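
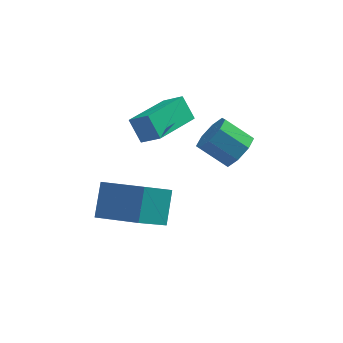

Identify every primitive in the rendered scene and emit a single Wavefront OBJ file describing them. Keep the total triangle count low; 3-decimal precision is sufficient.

v -3.293 -4.85 1.841
v -3.122 -3.758 2.928
v -4.951 -4.035 1.283
v -4.781 -2.943 2.37
v -2.319 -3.737 0.57
v -2.149 -2.645 1.657
v -3.978 -2.922 0.012
v -3.807 -1.83 1.099
v -3.395 -0.817 2.801
v -2.644 -1.218 3.45
v -3.878 -0.298 3.681
v -3.128 -0.699 4.33
v -2.152 0.939 2.45
v -1.402 0.538 3.099
v -2.636 1.458 3.33
v -1.885 1.057 3.979
v 0.331 -0.507 2.063
v 0.878 -0.321 2.727
v -0.224 0.012 3.541
v -0.771 -0.173 2.877
v 0.753 0.215 2.338
v -0.349 0.548 3.153
v 0.381 0.328 1.789
v -0.721 0.661 2.603
v -0.02 -0.048 1.399
v -1.122 0.286 2.214
v -0.216 -0.692 1.399
v -1.318 -0.359 2.213
v -0.091 -1.228 1.787
v -1.193 -0.895 2.602
v 0.281 -1.341 2.337
v -0.821 -1.008 3.151
v 0.682 -0.966 2.726
v -0.42 -0.632 3.541
f 2 4 1
f 5 2 1
f 1 4 3
f 3 5 1
f 2 8 4
f 6 2 5
f 6 8 2
f 4 8 3
f 7 5 3
f 3 8 7
f 7 6 5
f 8 6 7
f 10 12 9
f 13 10 9
f 9 12 11
f 11 13 9
f 10 16 12
f 14 10 13
f 14 16 10
f 12 16 11
f 15 13 11
f 11 16 15
f 15 14 13
f 16 14 15
f 18 17 21
f 18 21 19
f 19 21 22
f 19 22 20
f 21 17 23
f 21 23 22
f 22 23 24
f 22 24 20
f 23 17 25
f 23 25 24
f 24 25 26
f 24 26 20
f 25 17 27
f 25 27 26
f 26 27 28
f 26 28 20
f 27 17 29
f 27 29 28
f 28 29 30
f 28 30 20
f 29 17 31
f 29 31 30
f 30 31 32
f 30 32 20
f 31 17 33
f 31 33 32
f 32 33 34
f 32 34 20
f 33 17 18
f 33 18 34
f 34 18 19
f 34 19 20



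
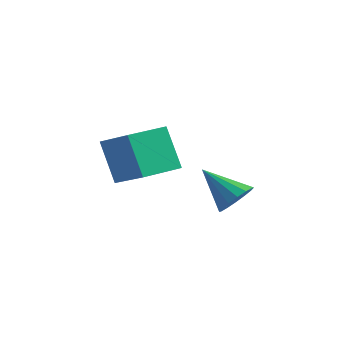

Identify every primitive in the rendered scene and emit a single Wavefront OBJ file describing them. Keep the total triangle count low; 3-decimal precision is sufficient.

v -4.859 -0.114 2.751
v -3.333 -0.604 3.676
v -4.258 1.57 2.653
v -2.732 1.079 3.578
v -3.948 -0.539 1.022
v -2.422 -1.03 1.947
v -3.347 1.144 0.924
v -1.821 0.654 1.849
v 0.711 0.219 1.092
v 1.06 -0.353 1.581
v -0.751 0.281 2.208
v 1.195 0.024 1.737
v 1.2 0.453 1.72
v 1.074 0.82 1.535
v 0.851 1.026 1.231
v 0.59 1.015 0.89
v 0.362 0.792 0.603
v 0.227 0.415 0.447
v 0.221 -0.014 0.464
v 0.347 -0.381 0.649
v 0.571 -0.587 0.953
v 0.832 -0.577 1.294
f 2 4 1
f 5 2 1
f 1 4 3
f 3 5 1
f 2 8 4
f 6 2 5
f 6 8 2
f 4 8 3
f 7 5 3
f 3 8 7
f 7 6 5
f 8 6 7
f 10 9 12
f 10 12 11
f 12 9 13
f 12 13 11
f 13 9 14
f 13 14 11
f 14 9 15
f 14 15 11
f 15 9 16
f 15 16 11
f 16 9 17
f 16 17 11
f 17 9 18
f 17 18 11
f 18 9 19
f 18 19 11
f 19 9 20
f 19 20 11
f 20 9 21
f 20 21 11
f 21 9 22
f 21 22 11
f 22 9 10
f 22 10 11



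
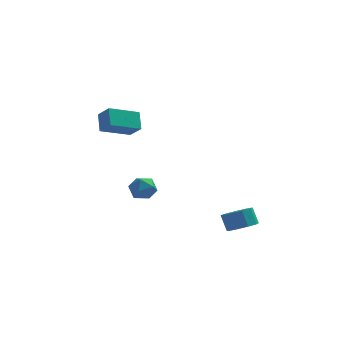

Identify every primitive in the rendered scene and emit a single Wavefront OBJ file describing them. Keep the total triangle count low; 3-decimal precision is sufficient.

v -3.116 1.874 1.231
v -3.232 2.814 2.077
v -3.736 2.479 0.475
v -3.853 3.419 1.321
v -1.467 2.701 0.539
v -1.584 3.641 1.385
v -2.088 3.306 -0.217
v -2.204 4.246 0.629
v 3.907 -3.971 -3.496
v 4.613 -4.3 -3.087
v 4.299 -3.838 -2.174
v 3.593 -3.509 -2.584
v 4.742 -3.758 -3.316
v 4.428 -3.297 -2.403
v 4.48 -3.316 -3.63
v 4.166 -2.855 -2.717
v 3.95 -3.18 -3.881
v 3.636 -2.719 -2.968
v 3.4 -3.414 -3.952
v 3.086 -2.953 -3.039
v 3.087 -3.909 -3.81
v 2.773 -3.447 -2.897
v 3.158 -4.432 -3.521
v 2.844 -3.971 -2.608
v 3.58 -4.739 -3.221
v 3.265 -4.278 -2.308
v 4.154 -4.687 -3.049
v 3.84 -4.226 -2.136
v -2.118 -0.357 -2.363
v -1.69 0.355 -2.134
v -0.99 -0.815 -3.046
v -0.562 -0.103 -2.817
v -0.77 -0.691 -2.221
v -1.467 -0.408 -1.8
v -1.213 -0.052 -3.38
v -1.91 0.231 -2.959
v -1.13 0.544 -2.763
v -0.857 0.149 -2.046
v -1.823 -0.609 -3.134
v -1.55 -1.004 -2.417
f 2 4 1
f 5 2 1
f 1 4 3
f 3 5 1
f 2 8 4
f 6 2 5
f 6 8 2
f 4 8 3
f 7 5 3
f 3 8 7
f 7 6 5
f 8 6 7
f 10 9 13
f 10 13 11
f 11 13 14
f 11 14 12
f 13 9 15
f 13 15 14
f 14 15 16
f 14 16 12
f 15 9 17
f 15 17 16
f 16 17 18
f 16 18 12
f 17 9 19
f 17 19 18
f 18 19 20
f 18 20 12
f 19 9 21
f 19 21 20
f 20 21 22
f 20 22 12
f 21 9 23
f 21 23 22
f 22 23 24
f 22 24 12
f 23 9 25
f 23 25 24
f 24 25 26
f 24 26 12
f 25 9 27
f 25 27 26
f 26 27 28
f 26 28 12
f 27 9 10
f 27 10 28
f 28 10 11
f 28 11 12
f 29 40 34
f 29 34 30
f 29 30 36
f 29 36 39
f 29 39 40
f 30 34 38
f 34 40 33
f 40 39 31
f 39 36 35
f 36 30 37
f 32 38 33
f 32 33 31
f 32 31 35
f 32 35 37
f 32 37 38
f 33 38 34
f 31 33 40
f 35 31 39
f 37 35 36
f 38 37 30



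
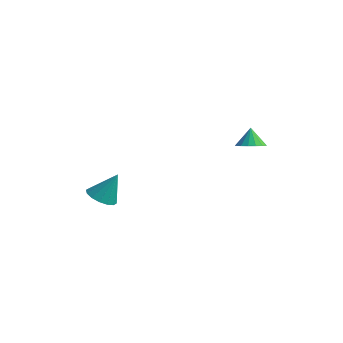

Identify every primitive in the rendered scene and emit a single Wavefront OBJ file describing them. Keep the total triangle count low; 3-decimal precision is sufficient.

v -2.005 -2.816 -0.882
v -1.354 -3.202 -0.948
v -1.535 -2.244 0.422
v -1.286 -2.856 -1.124
v -1.411 -2.5 -1.235
v -1.695 -2.229 -1.252
v -2.063 -2.115 -1.169
v -2.415 -2.189 -1.01
v -2.657 -2.431 -0.816
v -2.725 -2.776 -0.64
v -2.6 -3.132 -0.529
v -2.315 -3.404 -0.512
v -1.948 -3.518 -0.595
v -1.596 -3.444 -0.754
v 1.627 3.186 0.889
v 2.126 3.689 0.845
v 1.333 3.554 1.771
v 1.855 3.83 0.696
v 1.532 3.823 0.591
v 1.23 3.67 0.554
v 1.02 3.407 0.595
v 0.948 3.092 0.702
v 1.033 2.799 0.852
v 1.253 2.595 1.011
v 1.559 2.526 1.142
v 1.88 2.608 1.215
v 2.144 2.823 1.213
v 2.289 3.12 1.137
v 2.282 3.433 1.004
f 2 1 4
f 2 4 3
f 4 1 5
f 4 5 3
f 5 1 6
f 5 6 3
f 6 1 7
f 6 7 3
f 7 1 8
f 7 8 3
f 8 1 9
f 8 9 3
f 9 1 10
f 9 10 3
f 10 1 11
f 10 11 3
f 11 1 12
f 11 12 3
f 12 1 13
f 12 13 3
f 13 1 14
f 13 14 3
f 14 1 2
f 14 2 3
f 16 15 18
f 16 18 17
f 18 15 19
f 18 19 17
f 19 15 20
f 19 20 17
f 20 15 21
f 20 21 17
f 21 15 22
f 21 22 17
f 22 15 23
f 22 23 17
f 23 15 24
f 23 24 17
f 24 15 25
f 24 25 17
f 25 15 26
f 25 26 17
f 26 15 27
f 26 27 17
f 27 15 28
f 27 28 17
f 28 15 29
f 28 29 17
f 29 15 16
f 29 16 17



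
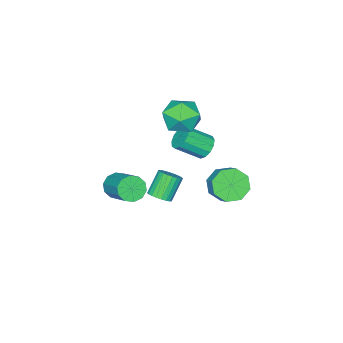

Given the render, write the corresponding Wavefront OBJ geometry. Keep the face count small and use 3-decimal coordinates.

v -3.782 -3.44 -1.533
v -3.205 -3.286 -1.987
v -2.241 -4.166 -1.061
v -2.818 -4.32 -0.607
v -3.21 -2.982 -1.693
v -2.246 -3.862 -0.767
v -3.396 -2.824 -1.349
v -2.433 -3.704 -0.423
v -3.705 -2.861 -1.062
v -2.741 -3.741 -0.137
v -4.038 -3.082 -0.926
v -3.075 -3.962 0
v -4.29 -3.417 -0.982
v -3.326 -4.297 -0.056
v -4.38 -3.759 -1.213
v -3.417 -4.639 -0.287
v -4.281 -4 -1.546
v -3.317 -4.88 -0.62
v -4.023 -4.063 -1.874
v -3.059 -4.943 -0.948
v -3.688 -3.928 -2.094
v -2.725 -4.808 -1.169
v -3.383 -3.639 -2.136
v -2.42 -4.519 -1.211
v 2.597 -0.911 0.249
v 2.943 -1.375 0.497
v 2.089 -1.433 1.58
v 1.743 -0.969 1.331
v 3.052 -1.177 0.593
v 2.198 -1.235 1.676
v 3.092 -0.939 0.638
v 2.238 -0.996 1.72
v 3.056 -0.696 0.622
v 2.202 -0.754 1.705
v 2.951 -0.486 0.55
v 2.097 -0.544 1.633
v 2.791 -0.341 0.432
v 1.937 -0.398 1.515
v 2.602 -0.282 0.286
v 1.748 -0.34 1.369
v 2.412 -0.32 0.135
v 1.559 -0.377 1.217
v 2.251 -0.447 0
v 1.397 -0.505 1.083
v 2.142 -0.645 -0.096
v 1.288 -0.703 0.987
v 2.102 -0.884 -0.14
v 1.248 -0.941 0.942
v 2.138 -1.126 -0.125
v 1.284 -1.184 0.958
v 2.243 -1.336 -0.053
v 1.389 -1.394 1.03
v 2.403 -1.482 0.065
v 1.549 -1.539 1.148
v 2.592 -1.54 0.211
v 1.738 -1.598 1.294
v 2.781 -1.503 0.363
v 1.928 -1.56 1.445
v -3.706 -2.05 -3.665
v -3.039 -1.8 -4.409
v -2.606 -1.081 -3.778
v -3.274 -1.33 -3.035
v -3.7 -1.372 -4.442
v -3.267 -0.653 -3.811
v -4.366 -1.342 -4.02
v -3.933 -0.623 -3.389
v -4.645 -1.726 -3.391
v -4.212 -1.007 -2.76
v -4.374 -2.299 -2.922
v -3.941 -1.58 -2.291
v -3.713 -2.727 -2.889
v -3.28 -2.008 -2.258
v -3.047 -2.757 -3.311
v -2.614 -2.038 -2.68
v -2.768 -2.373 -3.94
v -2.335 -1.654 -3.309
v -1.423 -2.372 1.741
v -0.76 -3.294 1.76
v -2.64 -3.226 2.82
v -1.977 -4.148 2.839
v -1.646 -3.198 3.367
v -0.893 -2.671 2.7
v -2.507 -3.849 1.88
v -1.754 -3.322 1.213
v -1.43 -4.207 1.846
v -0.897 -3.804 2.765
v -2.503 -2.716 1.815
v -1.97 -2.313 2.734
v 2.225 -3.955 -0.917
v 2.797 -4.374 -0.643
v 3.407 -2.863 0.391
v 2.835 -2.445 0.117
v 2.945 -4.165 -1.036
v 3.556 -2.654 -0.002
v 2.819 -3.876 -1.384
v 3.43 -2.365 -0.35
v 2.465 -3.617 -1.554
v 3.076 -2.106 -0.52
v 2.02 -3.488 -1.48
v 2.631 -1.977 -0.446
v 1.653 -3.537 -1.191
v 2.263 -2.026 -0.157
v 1.504 -3.746 -0.798
v 2.115 -2.235 0.236
v 1.63 -4.035 -0.45
v 2.241 -2.524 0.584
v 1.984 -4.294 -0.28
v 2.595 -2.783 0.754
v 2.429 -4.423 -0.354
v 3.04 -2.912 0.68
f 2 1 5
f 2 5 3
f 3 5 6
f 3 6 4
f 5 1 7
f 5 7 6
f 6 7 8
f 6 8 4
f 7 1 9
f 7 9 8
f 8 9 10
f 8 10 4
f 9 1 11
f 9 11 10
f 10 11 12
f 10 12 4
f 11 1 13
f 11 13 12
f 12 13 14
f 12 14 4
f 13 1 15
f 13 15 14
f 14 15 16
f 14 16 4
f 15 1 17
f 15 17 16
f 16 17 18
f 16 18 4
f 17 1 19
f 17 19 18
f 18 19 20
f 18 20 4
f 19 1 21
f 19 21 20
f 20 21 22
f 20 22 4
f 21 1 23
f 21 23 22
f 22 23 24
f 22 24 4
f 23 1 2
f 23 2 24
f 24 2 3
f 24 3 4
f 26 25 29
f 26 29 27
f 27 29 30
f 27 30 28
f 29 25 31
f 29 31 30
f 30 31 32
f 30 32 28
f 31 25 33
f 31 33 32
f 32 33 34
f 32 34 28
f 33 25 35
f 33 35 34
f 34 35 36
f 34 36 28
f 35 25 37
f 35 37 36
f 36 37 38
f 36 38 28
f 37 25 39
f 37 39 38
f 38 39 40
f 38 40 28
f 39 25 41
f 39 41 40
f 40 41 42
f 40 42 28
f 41 25 43
f 41 43 42
f 42 43 44
f 42 44 28
f 43 25 45
f 43 45 44
f 44 45 46
f 44 46 28
f 45 25 47
f 45 47 46
f 46 47 48
f 46 48 28
f 47 25 49
f 47 49 48
f 48 49 50
f 48 50 28
f 49 25 51
f 49 51 50
f 50 51 52
f 50 52 28
f 51 25 53
f 51 53 52
f 52 53 54
f 52 54 28
f 53 25 55
f 53 55 54
f 54 55 56
f 54 56 28
f 55 25 57
f 55 57 56
f 56 57 58
f 56 58 28
f 57 25 26
f 57 26 58
f 58 26 27
f 58 27 28
f 60 59 63
f 60 63 61
f 61 63 64
f 61 64 62
f 63 59 65
f 63 65 64
f 64 65 66
f 64 66 62
f 65 59 67
f 65 67 66
f 66 67 68
f 66 68 62
f 67 59 69
f 67 69 68
f 68 69 70
f 68 70 62
f 69 59 71
f 69 71 70
f 70 71 72
f 70 72 62
f 71 59 73
f 71 73 72
f 72 73 74
f 72 74 62
f 73 59 75
f 73 75 74
f 74 75 76
f 74 76 62
f 75 59 60
f 75 60 76
f 76 60 61
f 76 61 62
f 77 88 82
f 77 82 78
f 77 78 84
f 77 84 87
f 77 87 88
f 78 82 86
f 82 88 81
f 88 87 79
f 87 84 83
f 84 78 85
f 80 86 81
f 80 81 79
f 80 79 83
f 80 83 85
f 80 85 86
f 81 86 82
f 79 81 88
f 83 79 87
f 85 83 84
f 86 85 78
f 90 89 93
f 90 93 91
f 91 93 94
f 91 94 92
f 93 89 95
f 93 95 94
f 94 95 96
f 94 96 92
f 95 89 97
f 95 97 96
f 96 97 98
f 96 98 92
f 97 89 99
f 97 99 98
f 98 99 100
f 98 100 92
f 99 89 101
f 99 101 100
f 100 101 102
f 100 102 92
f 101 89 103
f 101 103 102
f 102 103 104
f 102 104 92
f 103 89 105
f 103 105 104
f 104 105 106
f 104 106 92
f 105 89 107
f 105 107 106
f 106 107 108
f 106 108 92
f 107 89 109
f 107 109 108
f 108 109 110
f 108 110 92
f 109 89 90
f 109 90 110
f 110 90 91
f 110 91 92



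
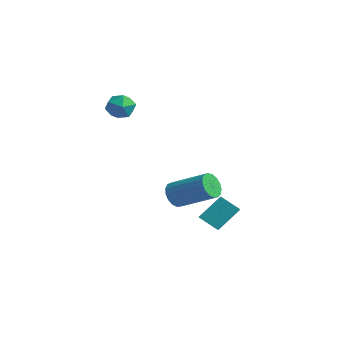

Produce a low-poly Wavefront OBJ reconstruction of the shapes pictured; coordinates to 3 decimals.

v -2.913 -1.266 1.958
v -2.188 -1.006 1.79
v -2.412 -2.254 2.59
v -1.687 -1.994 2.422
v -2.144 -1.591 2.923
v -2.453 -0.98 2.532
v -2.147 -2.28 1.848
v -2.456 -1.669 1.457
v -1.714 -1.633 1.722
v -1.712 -1.207 2.386
v -2.888 -2.053 1.994
v -2.886 -1.627 2.658
v 1.537 -0.28 -3.853
v 1.822 0.746 -2.811
v 2.333 0.129 -4.474
v 2.619 1.156 -3.432
v 2.821 -1.496 -3.008
v 3.107 -0.469 -1.966
v 3.618 -1.086 -3.629
v 3.903 -0.06 -2.587
v 2.433 -2.516 -1.473
v 2.829 -2.762 -1.982
v 4.423 -2.07 -1.076
v 4.027 -1.824 -0.567
v 2.753 -2.456 -2.082
v 4.347 -1.765 -1.175
v 2.604 -2.164 -2.042
v 4.198 -1.473 -1.136
v 2.415 -1.953 -1.872
v 4.01 -1.261 -0.966
v 2.231 -1.871 -1.611
v 3.825 -1.179 -0.704
v 2.093 -1.936 -1.318
v 3.687 -1.244 -0.411
v 2.033 -2.134 -1.061
v 3.627 -1.442 -0.154
v 2.064 -2.42 -0.898
v 3.658 -1.728 0.008
v 2.18 -2.728 -0.867
v 3.774 -2.036 0.039
v 2.354 -2.987 -0.975
v 3.948 -2.295 -0.069
v 2.546 -3.138 -1.197
v 4.14 -2.446 -0.291
v 2.712 -3.147 -1.482
v 4.306 -2.455 -0.576
v 2.814 -3.011 -1.766
v 4.408 -2.319 -0.859
f 1 12 6
f 1 6 2
f 1 2 8
f 1 8 11
f 1 11 12
f 2 6 10
f 6 12 5
f 12 11 3
f 11 8 7
f 8 2 9
f 4 10 5
f 4 5 3
f 4 3 7
f 4 7 9
f 4 9 10
f 5 10 6
f 3 5 12
f 7 3 11
f 9 7 8
f 10 9 2
f 14 16 13
f 17 14 13
f 13 16 15
f 15 17 13
f 14 20 16
f 18 14 17
f 18 20 14
f 16 20 15
f 19 17 15
f 15 20 19
f 19 18 17
f 20 18 19
f 22 21 25
f 22 25 23
f 23 25 26
f 23 26 24
f 25 21 27
f 25 27 26
f 26 27 28
f 26 28 24
f 27 21 29
f 27 29 28
f 28 29 30
f 28 30 24
f 29 21 31
f 29 31 30
f 30 31 32
f 30 32 24
f 31 21 33
f 31 33 32
f 32 33 34
f 32 34 24
f 33 21 35
f 33 35 34
f 34 35 36
f 34 36 24
f 35 21 37
f 35 37 36
f 36 37 38
f 36 38 24
f 37 21 39
f 37 39 38
f 38 39 40
f 38 40 24
f 39 21 41
f 39 41 40
f 40 41 42
f 40 42 24
f 41 21 43
f 41 43 42
f 42 43 44
f 42 44 24
f 43 21 45
f 43 45 44
f 44 45 46
f 44 46 24
f 45 21 47
f 45 47 46
f 46 47 48
f 46 48 24
f 47 21 22
f 47 22 48
f 48 22 23
f 48 23 24



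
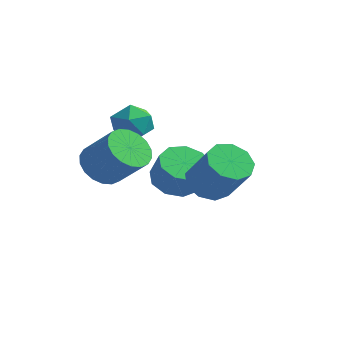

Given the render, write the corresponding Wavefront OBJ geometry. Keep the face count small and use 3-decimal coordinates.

v -4.019 3.173 3.398
v -3.083 3.027 3.531
v -4.337 1.933 4.269
v -3.401 1.787 4.402
v -3.828 2.545 4.8
v -3.632 3.311 4.262
v -3.788 1.649 3.538
v -3.592 2.415 3
v -2.94 2.085 3.618
v -2.965 2.639 4.398
v -4.455 2.321 3.402
v -4.48 2.875 4.182
v -3.357 -0.11 2.838
v -2.862 -0.794 2.321
v -1.588 -0.813 3.564
v -2.083 -0.13 4.082
v -2.701 -0.415 2.162
v -1.428 -0.435 3.406
v -2.67 0.023 2.137
v -1.397 0.004 3.381
v -2.775 0.436 2.252
v -1.502 0.416 3.495
v -2.996 0.74 2.482
v -1.722 0.72 3.726
v -3.287 0.876 2.783
v -2.014 0.856 4.027
v -3.593 0.816 3.095
v -2.32 0.797 4.338
v -3.852 0.573 3.356
v -2.578 0.554 4.599
v -4.012 0.195 3.514
v -2.739 0.175 4.758
v -4.043 -0.244 3.539
v -2.77 -0.263 4.783
v -3.938 -0.656 3.425
v -2.665 -0.676 4.668
v -3.718 -0.96 3.194
v -2.444 -0.98 4.438
v -3.426 -1.096 2.893
v -2.153 -1.116 4.137
v -3.12 -1.037 2.582
v -1.847 -1.056 3.825
v -0.395 2.554 1.586
v 0.394 2.671 1.034
v 1.564 2.283 2.621
v 0.775 2.166 3.174
v 0.219 3.251 1.305
v 1.388 2.862 2.892
v -0.244 3.505 1.707
v 0.926 3.116 3.295
v -0.777 3.314 2.053
v 0.393 2.925 3.641
v -1.131 2.767 2.181
v 0.039 2.379 3.768
v -1.141 2.121 2.03
v 0.029 1.733 3.618
v -0.802 1.678 1.672
v 0.368 1.289 3.259
v -0.272 1.644 1.273
v 0.898 1.256 2.861
v 0.2 2.036 1.021
v 1.37 1.648 2.609
v -2.794 4.067 0.413
v -2.071 4.801 0.21
v -1.464 4.528 1.385
v -2.186 3.793 1.587
v -2.625 5.092 0.564
v -2.018 4.819 1.739
v -3.257 4.903 0.847
v -2.65 4.629 2.021
v -3.673 4.322 0.927
v -3.066 4.049 2.101
v -3.677 3.622 0.766
v -3.07 3.349 1.94
v -3.268 3.13 0.44
v -2.66 2.857 1.614
v -2.637 3.076 0.101
v -2.029 2.803 1.276
v -2.079 3.486 -0.092
v -1.472 3.213 1.083
v -1.856 4.167 -0.049
v -1.249 3.894 1.126
f 1 12 6
f 1 6 2
f 1 2 8
f 1 8 11
f 1 11 12
f 2 6 10
f 6 12 5
f 12 11 3
f 11 8 7
f 8 2 9
f 4 10 5
f 4 5 3
f 4 3 7
f 4 7 9
f 4 9 10
f 5 10 6
f 3 5 12
f 7 3 11
f 9 7 8
f 10 9 2
f 14 13 17
f 14 17 15
f 15 17 18
f 15 18 16
f 17 13 19
f 17 19 18
f 18 19 20
f 18 20 16
f 19 13 21
f 19 21 20
f 20 21 22
f 20 22 16
f 21 13 23
f 21 23 22
f 22 23 24
f 22 24 16
f 23 13 25
f 23 25 24
f 24 25 26
f 24 26 16
f 25 13 27
f 25 27 26
f 26 27 28
f 26 28 16
f 27 13 29
f 27 29 28
f 28 29 30
f 28 30 16
f 29 13 31
f 29 31 30
f 30 31 32
f 30 32 16
f 31 13 33
f 31 33 32
f 32 33 34
f 32 34 16
f 33 13 35
f 33 35 34
f 34 35 36
f 34 36 16
f 35 13 37
f 35 37 36
f 36 37 38
f 36 38 16
f 37 13 39
f 37 39 38
f 38 39 40
f 38 40 16
f 39 13 41
f 39 41 40
f 40 41 42
f 40 42 16
f 41 13 14
f 41 14 42
f 42 14 15
f 42 15 16
f 44 43 47
f 44 47 45
f 45 47 48
f 45 48 46
f 47 43 49
f 47 49 48
f 48 49 50
f 48 50 46
f 49 43 51
f 49 51 50
f 50 51 52
f 50 52 46
f 51 43 53
f 51 53 52
f 52 53 54
f 52 54 46
f 53 43 55
f 53 55 54
f 54 55 56
f 54 56 46
f 55 43 57
f 55 57 56
f 56 57 58
f 56 58 46
f 57 43 59
f 57 59 58
f 58 59 60
f 58 60 46
f 59 43 61
f 59 61 60
f 60 61 62
f 60 62 46
f 61 43 44
f 61 44 62
f 62 44 45
f 62 45 46
f 64 63 67
f 64 67 65
f 65 67 68
f 65 68 66
f 67 63 69
f 67 69 68
f 68 69 70
f 68 70 66
f 69 63 71
f 69 71 70
f 70 71 72
f 70 72 66
f 71 63 73
f 71 73 72
f 72 73 74
f 72 74 66
f 73 63 75
f 73 75 74
f 74 75 76
f 74 76 66
f 75 63 77
f 75 77 76
f 76 77 78
f 76 78 66
f 77 63 79
f 77 79 78
f 78 79 80
f 78 80 66
f 79 63 81
f 79 81 80
f 80 81 82
f 80 82 66
f 81 63 64
f 81 64 82
f 82 64 65
f 82 65 66



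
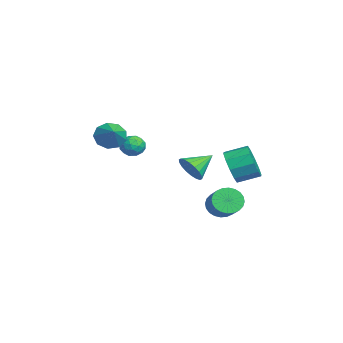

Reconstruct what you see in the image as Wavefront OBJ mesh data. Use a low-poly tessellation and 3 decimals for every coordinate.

v 2.15 -3.756 2.571
v 2.56 -3.936 1.813
v 3.51 -3.684 3.289
v 2.495 -3.341 1.876
v 2.269 -2.94 2.264
v 1.987 -2.92 2.795
v 1.782 -3.292 3.222
v 1.748 -3.881 3.343
v 1.903 -4.411 3.104
v 2.173 -4.634 2.614
v 2.433 -4.447 2.105
v 2.071 2.454 0.054
v 2.646 2.715 -0.834
v 2.783 3.948 -0.383
v 2.209 3.686 0.506
v 1.996 2.835 -0.964
v 2.133 4.068 -0.513
v 1.375 2.809 -0.705
v 1.512 4.042 -0.253
v 1.02 2.648 -0.156
v 1.157 3.88 0.296
v 1.066 2.412 0.474
v 1.203 3.645 0.925
v 1.497 2.192 0.943
v 1.634 3.425 1.394
v 2.147 2.072 1.073
v 2.284 3.305 1.524
v 2.768 2.098 0.813
v 2.905 3.331 1.265
v 3.123 2.26 0.264
v 3.26 3.492 0.716
v 3.077 2.495 -0.365
v 3.214 3.728 0.086
v 2.641 0.298 0.215
v 3.084 0.838 -0.337
v 2.059 1.522 0.945
v 2.738 0.785 -0.524
v 2.374 0.636 -0.564
v 2.062 0.419 -0.45
v 1.865 0.179 -0.205
v 1.822 -0.038 0.124
v 1.942 -0.188 0.471
v 2.199 -0.242 0.767
v 2.545 -0.189 0.953
v 2.909 -0.039 0.993
v 3.221 0.177 0.879
v 3.418 0.418 0.634
v 3.461 0.634 0.305
v 3.341 0.785 -0.042
v 1.778 2.042 -2.71
v 2.193 2.276 -3.438
v 3.476 2.432 -2.658
v 3.062 2.198 -1.93
v 2.086 2.577 -3.323
v 3.369 2.733 -2.543
v 1.933 2.796 -3.115
v 3.216 2.953 -2.334
v 1.756 2.901 -2.845
v 3.039 3.057 -2.064
v 1.582 2.875 -2.554
v 2.865 3.031 -1.774
v 1.439 2.722 -2.287
v 2.722 2.878 -1.507
v 1.347 2.466 -2.085
v 2.63 2.622 -1.305
v 1.32 2.145 -1.978
v 2.604 2.301 -1.197
v 1.364 1.808 -1.982
v 2.647 1.964 -1.202
v 1.471 1.507 -2.097
v 2.754 1.663 -1.317
v 1.624 1.287 -2.306
v 2.907 1.444 -1.525
v 1.801 1.183 -2.576
v 3.084 1.339 -1.795
v 1.975 1.209 -2.866
v 3.258 1.365 -2.086
v 2.118 1.362 -3.133
v 3.401 1.518 -2.353
v 2.21 1.618 -3.335
v 3.493 1.774 -2.555
v 2.236 1.939 -3.443
v 3.52 2.095 -2.662
v -0.362 -1.741 1.073
v 0.237 -1.911 0.661
v -0.437 -2.889 1.439
v 0.162 -3.059 1.027
v 0.235 -2.629 1.633
v 0.282 -1.919 1.406
v -0.482 -2.881 0.694
v -0.435 -2.171 0.467
v 0.163 -2.616 0.427
v 0.606 -2.46 1.007
v -0.806 -2.34 1.093
v -0.363 -2.184 1.673
v -0.056 -1.725 0.835
v -0.144 -3.075 1.265
v -0.101 -2.822 1.621
v 0.251 -2.922 1.379
v -0.03 -1.729 1.273
v 0.322 -1.83 1.031
v 0.321 -2.252 1.602
v -0.522 -2.97 1.069
v -0.17 -3.071 0.827
v -0.451 -1.878 0.721
v -0.099 -1.978 0.479
v -0.521 -2.548 0.498
v 0.253 -2.239 0.455
v 0.209 -2.915 0.67
v -0.17 -2.81 0.474
v -0.142 -2.393 0.341
v 0.513 -2.148 0.796
v 0.469 -2.823 1.011
v 0.512 -2.569 1.367
v 0.539 -2.152 1.234
v 0.47 -2.562 0.659
v -0.669 -1.977 1.089
v -0.713 -2.652 1.304
v -0.739 -2.648 0.866
v -0.712 -2.231 0.733
v -0.409 -1.885 1.43
v -0.453 -2.561 1.645
v -0.058 -2.407 1.759
v -0.03 -1.99 1.626
v -0.67 -2.238 1.441
f 2 1 4
f 2 4 3
f 4 1 5
f 4 5 3
f 5 1 6
f 5 6 3
f 6 1 7
f 6 7 3
f 7 1 8
f 7 8 3
f 8 1 9
f 8 9 3
f 9 1 10
f 9 10 3
f 10 1 11
f 10 11 3
f 11 1 2
f 11 2 3
f 13 12 16
f 13 16 14
f 14 16 17
f 14 17 15
f 16 12 18
f 16 18 17
f 17 18 19
f 17 19 15
f 18 12 20
f 18 20 19
f 19 20 21
f 19 21 15
f 20 12 22
f 20 22 21
f 21 22 23
f 21 23 15
f 22 12 24
f 22 24 23
f 23 24 25
f 23 25 15
f 24 12 26
f 24 26 25
f 25 26 27
f 25 27 15
f 26 12 28
f 26 28 27
f 27 28 29
f 27 29 15
f 28 12 30
f 28 30 29
f 29 30 31
f 29 31 15
f 30 12 32
f 30 32 31
f 31 32 33
f 31 33 15
f 32 12 13
f 32 13 33
f 33 13 14
f 33 14 15
f 35 34 37
f 35 37 36
f 37 34 38
f 37 38 36
f 38 34 39
f 38 39 36
f 39 34 40
f 39 40 36
f 40 34 41
f 40 41 36
f 41 34 42
f 41 42 36
f 42 34 43
f 42 43 36
f 43 34 44
f 43 44 36
f 44 34 45
f 44 45 36
f 45 34 46
f 45 46 36
f 46 34 47
f 46 47 36
f 47 34 48
f 47 48 36
f 48 34 49
f 48 49 36
f 49 34 35
f 49 35 36
f 51 50 54
f 51 54 52
f 52 54 55
f 52 55 53
f 54 50 56
f 54 56 55
f 55 56 57
f 55 57 53
f 56 50 58
f 56 58 57
f 57 58 59
f 57 59 53
f 58 50 60
f 58 60 59
f 59 60 61
f 59 61 53
f 60 50 62
f 60 62 61
f 61 62 63
f 61 63 53
f 62 50 64
f 62 64 63
f 63 64 65
f 63 65 53
f 64 50 66
f 64 66 65
f 65 66 67
f 65 67 53
f 66 50 68
f 66 68 67
f 67 68 69
f 67 69 53
f 68 50 70
f 68 70 69
f 69 70 71
f 69 71 53
f 70 50 72
f 70 72 71
f 71 72 73
f 71 73 53
f 72 50 74
f 72 74 73
f 73 74 75
f 73 75 53
f 74 50 76
f 74 76 75
f 75 76 77
f 75 77 53
f 76 50 78
f 76 78 77
f 77 78 79
f 77 79 53
f 78 50 80
f 78 80 79
f 79 80 81
f 79 81 53
f 80 50 82
f 80 82 81
f 81 82 83
f 81 83 53
f 82 50 51
f 82 51 83
f 83 51 52
f 83 52 53
f 84 121 100
f 121 95 124
f 100 124 89
f 121 124 100
f 84 100 96
f 100 89 101
f 96 101 85
f 100 101 96
f 84 96 105
f 96 85 106
f 105 106 91
f 96 106 105
f 84 105 117
f 105 91 120
f 117 120 94
f 105 120 117
f 84 117 121
f 117 94 125
f 121 125 95
f 117 125 121
f 85 101 112
f 101 89 115
f 112 115 93
f 101 115 112
f 89 124 102
f 124 95 123
f 102 123 88
f 124 123 102
f 95 125 122
f 125 94 118
f 122 118 86
f 125 118 122
f 94 120 119
f 120 91 107
f 119 107 90
f 120 107 119
f 91 106 111
f 106 85 108
f 111 108 92
f 106 108 111
f 87 113 99
f 113 93 114
f 99 114 88
f 113 114 99
f 87 99 97
f 99 88 98
f 97 98 86
f 99 98 97
f 87 97 104
f 97 86 103
f 104 103 90
f 97 103 104
f 87 104 109
f 104 90 110
f 109 110 92
f 104 110 109
f 87 109 113
f 109 92 116
f 113 116 93
f 109 116 113
f 88 114 102
f 114 93 115
f 102 115 89
f 114 115 102
f 86 98 122
f 98 88 123
f 122 123 95
f 98 123 122
f 90 103 119
f 103 86 118
f 119 118 94
f 103 118 119
f 92 110 111
f 110 90 107
f 111 107 91
f 110 107 111
f 93 116 112
f 116 92 108
f 112 108 85
f 116 108 112



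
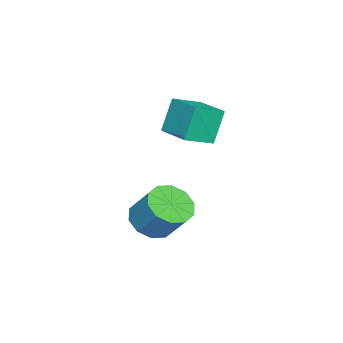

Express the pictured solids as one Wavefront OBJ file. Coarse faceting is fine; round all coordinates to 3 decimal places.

v -0.417 0.166 0.131
v -1.022 0.39 1.595
v 0.552 1.436 0.337
v -0.054 1.66 1.801
v 0.554 -0.66 0.659
v -0.052 -0.436 2.123
v 1.522 0.61 0.865
v 0.917 0.834 2.329
v 2.088 -0.472 -3.348
v 2.927 -0.183 -3.83
v 3.331 0.741 -2.575
v 2.492 0.452 -2.092
v 2.472 0.217 -3.978
v 2.875 1.141 -2.723
v 1.87 0.354 -3.886
v 2.273 1.278 -2.63
v 1.351 0.176 -3.587
v 1.755 1.1 -2.332
v 1.114 -0.25 -3.198
v 1.518 0.673 -1.942
v 1.249 -0.761 -2.865
v 1.653 0.163 -1.61
v 1.705 -1.161 -2.717
v 2.108 -0.237 -1.462
v 2.307 -1.298 -2.81
v 2.71 -0.374 -1.554
v 2.825 -1.12 -3.108
v 3.229 -0.196 -1.853
v 3.062 -0.693 -3.498
v 3.466 0.23 -2.242
f 2 4 1
f 5 2 1
f 1 4 3
f 3 5 1
f 2 8 4
f 6 2 5
f 6 8 2
f 4 8 3
f 7 5 3
f 3 8 7
f 7 6 5
f 8 6 7
f 10 9 13
f 10 13 11
f 11 13 14
f 11 14 12
f 13 9 15
f 13 15 14
f 14 15 16
f 14 16 12
f 15 9 17
f 15 17 16
f 16 17 18
f 16 18 12
f 17 9 19
f 17 19 18
f 18 19 20
f 18 20 12
f 19 9 21
f 19 21 20
f 20 21 22
f 20 22 12
f 21 9 23
f 21 23 22
f 22 23 24
f 22 24 12
f 23 9 25
f 23 25 24
f 24 25 26
f 24 26 12
f 25 9 27
f 25 27 26
f 26 27 28
f 26 28 12
f 27 9 29
f 27 29 28
f 28 29 30
f 28 30 12
f 29 9 10
f 29 10 30
f 30 10 11
f 30 11 12



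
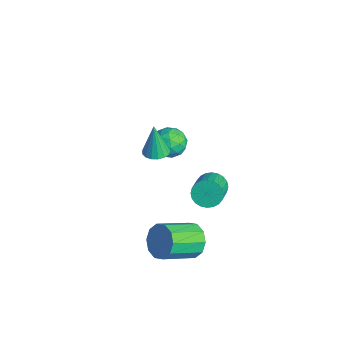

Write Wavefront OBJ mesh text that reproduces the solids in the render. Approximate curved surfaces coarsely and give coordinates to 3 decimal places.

v 1.975 2.058 -2.573
v 2.746 2.464 -2.081
v 3.076 0.687 -1.135
v 2.305 0.282 -1.627
v 2.236 2.55 -1.742
v 2.567 0.773 -0.796
v 1.627 2.448 -1.72
v 1.957 0.671 -0.774
v 1.151 2.197 -2.024
v 1.481 0.421 -1.078
v 0.989 1.894 -2.538
v 1.319 0.117 -1.591
v 1.204 1.653 -3.065
v 1.534 -0.124 -2.119
v 1.713 1.567 -3.404
v 2.044 -0.21 -2.458
v 2.323 1.669 -3.426
v 2.653 -0.108 -2.48
v 2.799 1.919 -3.122
v 3.129 0.143 -2.176
v 2.961 2.223 -2.609
v 3.291 0.446 -1.662
v -4.076 3.898 -0.993
v -3.547 3.727 -0.201
v -4.413 2.373 -1.099
v -3.884 2.202 -0.307
v -4.718 2.688 -0.236
v -4.51 3.63 -0.171
v -3.45 2.47 -1.129
v -3.242 3.412 -1.064
v -3.161 2.844 -0.285
v -3.944 2.978 0.267
v -4.016 3.122 -1.567
v -4.799 3.256 -1.015
v -3.782 3.946 -0.588
v -4.178 2.154 -0.712
v -4.668 2.439 -0.671
v -4.357 2.338 -0.205
v -4.348 3.89 -0.57
v -4.037 3.789 -0.105
v -4.725 3.178 -0.125
v -3.923 2.311 -1.195
v -3.612 2.21 -0.73
v -3.603 3.762 -1.095
v -3.292 3.661 -0.629
v -3.235 2.922 -1.175
v -3.244 3.327 -0.172
v -3.442 2.43 -0.234
v -3.187 2.588 -0.717
v -3.065 3.142 -0.679
v -3.705 3.406 0.153
v -3.902 2.509 0.09
v -4.392 2.795 0.132
v -4.27 3.349 0.17
v -3.477 2.887 0.103
v -4.058 3.591 -1.39
v -4.255 2.694 -1.453
v -3.69 2.751 -1.47
v -3.568 3.305 -1.432
v -4.518 3.67 -1.066
v -4.716 2.773 -1.128
v -4.895 2.958 -0.621
v -4.773 3.512 -0.583
v -4.483 3.213 -1.403
v -0.212 1.022 2.91
v 0.316 0.597 2.957
v -0.408 0.978 4.73
v 0.451 0.892 2.978
v 0.435 1.217 2.985
v 0.27 1.497 2.974
v -0.005 1.669 2.949
v -0.328 1.692 2.915
v -0.625 1.562 2.88
v -0.826 1.309 2.852
v -0.888 0.989 2.837
v -0.794 0.678 2.84
v -0.568 0.445 2.858
v -0.259 0.344 2.889
v 0.059 0.399 2.924
v -0.402 3.989 -1.167
v 0.098 4.59 -1.376
v 1.343 3.853 -0.523
v 0.842 3.251 -0.313
v -0.022 4.701 -1.106
v 1.223 3.964 -0.252
v -0.2 4.704 -0.845
v 1.045 3.966 0.009
v -0.408 4.597 -0.632
v 0.837 3.86 0.221
v -0.616 4.398 -0.501
v 0.629 3.661 0.352
v -0.791 4.137 -0.472
v 0.454 3.399 0.382
v -0.907 3.853 -0.548
v 0.338 3.115 0.306
v -0.946 3.59 -0.718
v 0.299 2.852 0.135
v -0.903 3.387 -0.957
v 0.342 2.65 -0.104
v -0.783 3.276 -1.228
v 0.462 2.539 -0.374
v -0.605 3.274 -1.489
v 0.64 2.536 -0.635
v -0.397 3.38 -1.701
v 0.848 2.643 -0.848
v -0.189 3.579 -1.832
v 1.056 2.842 -0.979
v -0.014 3.841 -1.862
v 1.231 3.103 -1.008
v 0.102 4.125 -1.786
v 1.347 3.387 -0.932
v 0.141 4.388 -1.615
v 1.386 3.65 -0.762
f 2 1 5
f 2 5 3
f 3 5 6
f 3 6 4
f 5 1 7
f 5 7 6
f 6 7 8
f 6 8 4
f 7 1 9
f 7 9 8
f 8 9 10
f 8 10 4
f 9 1 11
f 9 11 10
f 10 11 12
f 10 12 4
f 11 1 13
f 11 13 12
f 12 13 14
f 12 14 4
f 13 1 15
f 13 15 14
f 14 15 16
f 14 16 4
f 15 1 17
f 15 17 16
f 16 17 18
f 16 18 4
f 17 1 19
f 17 19 18
f 18 19 20
f 18 20 4
f 19 1 21
f 19 21 20
f 20 21 22
f 20 22 4
f 21 1 2
f 21 2 22
f 22 2 3
f 22 3 4
f 23 60 39
f 60 34 63
f 39 63 28
f 60 63 39
f 23 39 35
f 39 28 40
f 35 40 24
f 39 40 35
f 23 35 44
f 35 24 45
f 44 45 30
f 35 45 44
f 23 44 56
f 44 30 59
f 56 59 33
f 44 59 56
f 23 56 60
f 56 33 64
f 60 64 34
f 56 64 60
f 24 40 51
f 40 28 54
f 51 54 32
f 40 54 51
f 28 63 41
f 63 34 62
f 41 62 27
f 63 62 41
f 34 64 61
f 64 33 57
f 61 57 25
f 64 57 61
f 33 59 58
f 59 30 46
f 58 46 29
f 59 46 58
f 30 45 50
f 45 24 47
f 50 47 31
f 45 47 50
f 26 52 38
f 52 32 53
f 38 53 27
f 52 53 38
f 26 38 36
f 38 27 37
f 36 37 25
f 38 37 36
f 26 36 43
f 36 25 42
f 43 42 29
f 36 42 43
f 26 43 48
f 43 29 49
f 48 49 31
f 43 49 48
f 26 48 52
f 48 31 55
f 52 55 32
f 48 55 52
f 27 53 41
f 53 32 54
f 41 54 28
f 53 54 41
f 25 37 61
f 37 27 62
f 61 62 34
f 37 62 61
f 29 42 58
f 42 25 57
f 58 57 33
f 42 57 58
f 31 49 50
f 49 29 46
f 50 46 30
f 49 46 50
f 32 55 51
f 55 31 47
f 51 47 24
f 55 47 51
f 66 65 68
f 66 68 67
f 68 65 69
f 68 69 67
f 69 65 70
f 69 70 67
f 70 65 71
f 70 71 67
f 71 65 72
f 71 72 67
f 72 65 73
f 72 73 67
f 73 65 74
f 73 74 67
f 74 65 75
f 74 75 67
f 75 65 76
f 75 76 67
f 76 65 77
f 76 77 67
f 77 65 78
f 77 78 67
f 78 65 79
f 78 79 67
f 79 65 66
f 79 66 67
f 81 80 84
f 81 84 82
f 82 84 85
f 82 85 83
f 84 80 86
f 84 86 85
f 85 86 87
f 85 87 83
f 86 80 88
f 86 88 87
f 87 88 89
f 87 89 83
f 88 80 90
f 88 90 89
f 89 90 91
f 89 91 83
f 90 80 92
f 90 92 91
f 91 92 93
f 91 93 83
f 92 80 94
f 92 94 93
f 93 94 95
f 93 95 83
f 94 80 96
f 94 96 95
f 95 96 97
f 95 97 83
f 96 80 98
f 96 98 97
f 97 98 99
f 97 99 83
f 98 80 100
f 98 100 99
f 99 100 101
f 99 101 83
f 100 80 102
f 100 102 101
f 101 102 103
f 101 103 83
f 102 80 104
f 102 104 103
f 103 104 105
f 103 105 83
f 104 80 106
f 104 106 105
f 105 106 107
f 105 107 83
f 106 80 108
f 106 108 107
f 107 108 109
f 107 109 83
f 108 80 110
f 108 110 109
f 109 110 111
f 109 111 83
f 110 80 112
f 110 112 111
f 111 112 113
f 111 113 83
f 112 80 81
f 112 81 113
f 113 81 82
f 113 82 83



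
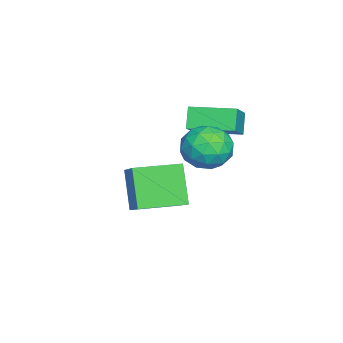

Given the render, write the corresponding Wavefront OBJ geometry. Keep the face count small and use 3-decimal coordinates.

v -0.722 0.551 3.539
v -0.031 1.389 3.082
v 0.771 -0.169 4.478
v 1.462 0.669 4.021
v 0.637 0.952 4.812
v -0.286 1.397 4.232
v 1.026 -0.177 3.328
v 0.103 0.268 2.748
v 1.049 0.938 2.952
v 0.809 1.637 3.869
v -0.069 -0.417 3.691
v -0.309 0.282 4.608
v -0.508 1.033 3.228
v 1.248 0.187 4.332
v 0.763 0.353 4.797
v 1.169 0.846 4.529
v -0.657 1.038 3.904
v -0.251 1.531 3.636
v 0.142 1.274 4.653
v 0.991 -0.311 3.924
v 1.397 0.182 3.656
v -0.429 0.374 3.031
v -0.023 0.867 2.763
v 0.598 -0.054 2.907
v 0.533 1.261 2.883
v 1.411 0.837 3.435
v 1.155 0.34 3.028
v 0.612 0.602 2.686
v 0.392 1.671 3.422
v 1.27 1.248 3.974
v 0.785 1.415 4.439
v 0.242 1.676 4.098
v 1.027 1.406 3.346
v -0.53 -0.028 3.586
v 0.348 -0.451 4.138
v 0.498 -0.456 3.462
v -0.045 -0.195 3.121
v -0.671 0.383 4.125
v 0.207 -0.041 4.677
v 0.128 0.618 4.874
v -0.415 0.88 4.532
v -0.287 -0.186 4.214
v -3.953 -0.651 3.336
v -2.308 -0.709 4.507
v -3.96 1.416 3.448
v -2.315 1.358 4.619
v -3.285 -0.598 2.401
v -1.64 -0.656 3.572
v -3.292 1.469 2.513
v -1.647 1.411 3.684
v -3.219 -3.701 -0.322
v -1.611 -2.964 0.882
v -4.122 -1.706 -0.337
v -2.514 -0.969 0.867
v -2.106 -3.211 -2.107
v -0.498 -2.474 -0.903
v -3.009 -1.216 -2.122
v -1.401 -0.479 -0.918
f 1 38 17
f 38 12 41
f 17 41 6
f 38 41 17
f 1 17 13
f 17 6 18
f 13 18 2
f 17 18 13
f 1 13 22
f 13 2 23
f 22 23 8
f 13 23 22
f 1 22 34
f 22 8 37
f 34 37 11
f 22 37 34
f 1 34 38
f 34 11 42
f 38 42 12
f 34 42 38
f 2 18 29
f 18 6 32
f 29 32 10
f 18 32 29
f 6 41 19
f 41 12 40
f 19 40 5
f 41 40 19
f 12 42 39
f 42 11 35
f 39 35 3
f 42 35 39
f 11 37 36
f 37 8 24
f 36 24 7
f 37 24 36
f 8 23 28
f 23 2 25
f 28 25 9
f 23 25 28
f 4 30 16
f 30 10 31
f 16 31 5
f 30 31 16
f 4 16 14
f 16 5 15
f 14 15 3
f 16 15 14
f 4 14 21
f 14 3 20
f 21 20 7
f 14 20 21
f 4 21 26
f 21 7 27
f 26 27 9
f 21 27 26
f 4 26 30
f 26 9 33
f 30 33 10
f 26 33 30
f 5 31 19
f 31 10 32
f 19 32 6
f 31 32 19
f 3 15 39
f 15 5 40
f 39 40 12
f 15 40 39
f 7 20 36
f 20 3 35
f 36 35 11
f 20 35 36
f 9 27 28
f 27 7 24
f 28 24 8
f 27 24 28
f 10 33 29
f 33 9 25
f 29 25 2
f 33 25 29
f 44 46 43
f 47 44 43
f 43 46 45
f 45 47 43
f 44 50 46
f 48 44 47
f 48 50 44
f 46 50 45
f 49 47 45
f 45 50 49
f 49 48 47
f 50 48 49
f 52 54 51
f 55 52 51
f 51 54 53
f 53 55 51
f 52 58 54
f 56 52 55
f 56 58 52
f 54 58 53
f 57 55 53
f 53 58 57
f 57 56 55
f 58 56 57



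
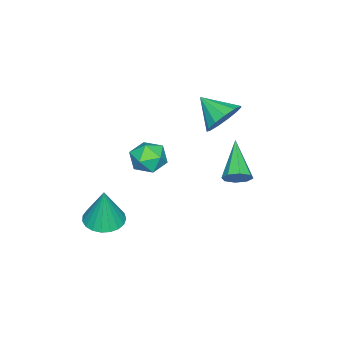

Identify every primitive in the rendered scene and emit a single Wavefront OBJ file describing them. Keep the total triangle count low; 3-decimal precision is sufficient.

v 1.904 -1.619 -3.24
v 2.55 -0.942 -3.399
v 2.196 -1.421 -1.2
v 2.216 -0.732 -3.371
v 1.829 -0.676 -3.321
v 1.454 -0.783 -3.257
v 1.157 -1.034 -3.19
v 0.989 -1.387 -3.131
v 0.979 -1.78 -3.091
v 1.129 -2.145 -3.077
v 1.413 -2.419 -3.091
v 1.782 -2.555 -3.131
v 2.172 -2.529 -3.19
v 2.515 -2.346 -3.257
v 2.753 -2.037 -3.321
v 2.844 -1.656 -3.371
v 2.772 -1.269 -3.399
v -0.38 -0.447 -1.303
v -0.083 -0.957 -0.577
v -1.777 -1.003 -1.123
v -1.48 -1.513 -0.397
v -1.528 -0.581 -0.326
v -0.665 -0.237 -0.437
v -1.195 -1.723 -1.263
v -0.332 -1.379 -1.374
v -0.587 -1.745 -0.552
v -0.793 -1.04 0.027
v -1.067 -0.92 -1.727
v -1.273 -0.215 -1.148
v 0.456 4.024 0.536
v 0.905 3.796 0.978
v -1.076 3.156 1.644
v 0.729 4.262 1.099
v 0.393 4.588 0.89
v 0.094 4.584 0.474
v 0.007 4.251 0.093
v 0.183 3.785 -0.028
v 0.519 3.459 0.181
v 0.818 3.463 0.598
v -1.366 2.473 2.595
v -0.434 2.52 2.955
v -1.614 1.187 3.405
v -0.758 2.809 3.314
v -1.274 2.991 3.446
v -1.82 3.009 3.307
v -2.222 2.857 2.942
v -2.352 2.583 2.467
v -2.168 2.274 2.033
v -1.731 2.028 1.777
v -1.177 1.924 1.781
v -0.683 1.994 2.043
v -0.406 2.216 2.481
f 2 1 4
f 2 4 3
f 4 1 5
f 4 5 3
f 5 1 6
f 5 6 3
f 6 1 7
f 6 7 3
f 7 1 8
f 7 8 3
f 8 1 9
f 8 9 3
f 9 1 10
f 9 10 3
f 10 1 11
f 10 11 3
f 11 1 12
f 11 12 3
f 12 1 13
f 12 13 3
f 13 1 14
f 13 14 3
f 14 1 15
f 14 15 3
f 15 1 16
f 15 16 3
f 16 1 17
f 16 17 3
f 17 1 2
f 17 2 3
f 18 29 23
f 18 23 19
f 18 19 25
f 18 25 28
f 18 28 29
f 19 23 27
f 23 29 22
f 29 28 20
f 28 25 24
f 25 19 26
f 21 27 22
f 21 22 20
f 21 20 24
f 21 24 26
f 21 26 27
f 22 27 23
f 20 22 29
f 24 20 28
f 26 24 25
f 27 26 19
f 31 30 33
f 31 33 32
f 33 30 34
f 33 34 32
f 34 30 35
f 34 35 32
f 35 30 36
f 35 36 32
f 36 30 37
f 36 37 32
f 37 30 38
f 37 38 32
f 38 30 39
f 38 39 32
f 39 30 31
f 39 31 32
f 41 40 43
f 41 43 42
f 43 40 44
f 43 44 42
f 44 40 45
f 44 45 42
f 45 40 46
f 45 46 42
f 46 40 47
f 46 47 42
f 47 40 48
f 47 48 42
f 48 40 49
f 48 49 42
f 49 40 50
f 49 50 42
f 50 40 51
f 50 51 42
f 51 40 52
f 51 52 42
f 52 40 41
f 52 41 42



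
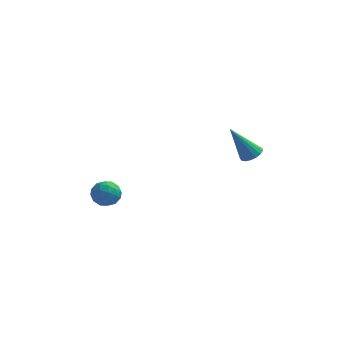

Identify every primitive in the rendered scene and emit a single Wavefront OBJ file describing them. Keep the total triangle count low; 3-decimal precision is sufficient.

v -3.25 -0.457 -1.967
v -2.517 -0.859 -1.806
v -3.943 -1.621 -1.714
v -3.21 -2.023 -1.553
v -3.495 -1.425 -1.017
v -3.067 -0.706 -1.174
v -3.393 -1.774 -2.346
v -2.965 -1.055 -2.503
v -2.605 -1.673 -2.04
v -2.668 -1.457 -1.218
v -3.792 -1.023 -2.302
v -3.855 -0.807 -1.48
v -2.823 -0.556 -1.909
v -3.637 -1.924 -1.611
v -3.805 -1.573 -1.297
v -3.374 -1.809 -1.202
v -3.146 -0.466 -1.537
v -2.715 -0.702 -1.442
v -3.29 -1.035 -0.979
v -3.745 -1.778 -2.078
v -3.314 -2.014 -1.983
v -3.086 -0.671 -2.318
v -2.655 -0.907 -2.223
v -3.17 -1.445 -2.541
v -2.444 -1.27 -1.951
v -2.851 -1.955 -1.803
v -2.959 -1.809 -2.269
v -2.707 -1.386 -2.361
v -2.48 -1.144 -1.468
v -2.888 -1.828 -1.32
v -3.055 -1.476 -1.005
v -2.804 -1.053 -1.097
v -2.532 -1.622 -1.606
v -3.572 -0.652 -2.2
v -3.98 -1.336 -2.052
v -3.656 -1.427 -2.423
v -3.405 -1.004 -2.515
v -3.609 -0.525 -1.717
v -4.016 -1.21 -1.569
v -3.753 -1.094 -1.159
v -3.501 -0.671 -1.251
v -3.928 -0.858 -1.914
v 3.888 0.642 1.102
v 4.411 0.32 1.343
v 2.832 0.318 2.958
v 4.463 0.62 1.425
v 4.384 0.926 1.434
v 4.19 1.166 1.366
v 3.928 1.287 1.238
v 3.657 1.26 1.078
v 3.438 1.091 0.925
v 3.323 0.82 0.811
v 3.337 0.508 0.765
v 3.477 0.227 0.796
v 3.712 0.04 0.896
v 3.987 -0.008 1.044
v 4.239 0.093 1.206
f 1 38 17
f 38 12 41
f 17 41 6
f 38 41 17
f 1 17 13
f 17 6 18
f 13 18 2
f 17 18 13
f 1 13 22
f 13 2 23
f 22 23 8
f 13 23 22
f 1 22 34
f 22 8 37
f 34 37 11
f 22 37 34
f 1 34 38
f 34 11 42
f 38 42 12
f 34 42 38
f 2 18 29
f 18 6 32
f 29 32 10
f 18 32 29
f 6 41 19
f 41 12 40
f 19 40 5
f 41 40 19
f 12 42 39
f 42 11 35
f 39 35 3
f 42 35 39
f 11 37 36
f 37 8 24
f 36 24 7
f 37 24 36
f 8 23 28
f 23 2 25
f 28 25 9
f 23 25 28
f 4 30 16
f 30 10 31
f 16 31 5
f 30 31 16
f 4 16 14
f 16 5 15
f 14 15 3
f 16 15 14
f 4 14 21
f 14 3 20
f 21 20 7
f 14 20 21
f 4 21 26
f 21 7 27
f 26 27 9
f 21 27 26
f 4 26 30
f 26 9 33
f 30 33 10
f 26 33 30
f 5 31 19
f 31 10 32
f 19 32 6
f 31 32 19
f 3 15 39
f 15 5 40
f 39 40 12
f 15 40 39
f 7 20 36
f 20 3 35
f 36 35 11
f 20 35 36
f 9 27 28
f 27 7 24
f 28 24 8
f 27 24 28
f 10 33 29
f 33 9 25
f 29 25 2
f 33 25 29
f 44 43 46
f 44 46 45
f 46 43 47
f 46 47 45
f 47 43 48
f 47 48 45
f 48 43 49
f 48 49 45
f 49 43 50
f 49 50 45
f 50 43 51
f 50 51 45
f 51 43 52
f 51 52 45
f 52 43 53
f 52 53 45
f 53 43 54
f 53 54 45
f 54 43 55
f 54 55 45
f 55 43 56
f 55 56 45
f 56 43 57
f 56 57 45
f 57 43 44
f 57 44 45



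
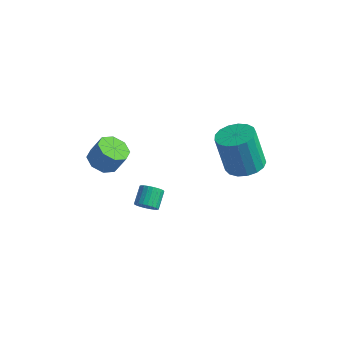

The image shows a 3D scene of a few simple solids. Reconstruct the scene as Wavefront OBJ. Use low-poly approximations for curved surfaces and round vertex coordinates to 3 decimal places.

v -3.129 -2.721 -0.433
v -2.601 -3.392 -0.537
v -2.083 -3.15 0.529
v -2.611 -2.479 0.633
v -2.352 -2.835 -0.784
v -1.834 -2.593 0.282
v -2.558 -2.211 -0.826
v -2.041 -1.969 0.241
v -3.099 -1.886 -0.638
v -2.581 -1.644 0.429
v -3.657 -2.05 -0.329
v -3.139 -1.808 0.737
v -3.906 -2.607 -0.082
v -3.388 -2.365 0.984
v -3.699 -3.231 -0.041
v -3.182 -2.989 1.026
v -3.159 -3.556 -0.229
v -2.641 -3.314 0.838
v -0.766 -2.495 -2.951
v -0.317 -2.638 -2.564
v -0.565 -1.788 -1.962
v -1.014 -1.645 -2.349
v -0.203 -2.496 -2.717
v -0.451 -1.646 -2.115
v -0.174 -2.354 -2.906
v -0.422 -1.504 -2.304
v -0.236 -2.233 -3.102
v -0.484 -1.384 -2.5
v -0.379 -2.152 -3.274
v -0.627 -1.303 -2.673
v -0.58 -2.123 -3.398
v -0.828 -1.274 -2.796
v -0.81 -2.151 -3.453
v -1.058 -1.302 -2.851
v -1.033 -2.231 -3.432
v -1.281 -1.382 -2.83
v -1.215 -2.352 -3.338
v -1.463 -1.502 -2.736
v -1.329 -2.494 -3.185
v -1.577 -1.644 -2.583
v -1.358 -2.636 -2.996
v -1.606 -1.786 -2.394
v -1.296 -2.756 -2.8
v -1.544 -1.907 -2.198
v -1.153 -2.837 -2.627
v -1.401 -1.988 -2.026
v -0.952 -2.866 -2.504
v -1.2 -2.017 -1.902
v -0.722 -2.838 -2.449
v -0.97 -1.989 -1.847
v -0.499 -2.758 -2.47
v -0.747 -1.909 -1.868
v 3.102 0.156 0.316
v 3.99 -0.255 0.526
v 3.446 -0.366 2.613
v 2.558 0.044 2.404
v 4.067 0.215 0.571
v 3.523 0.104 2.658
v 3.924 0.672 0.558
v 3.38 0.561 2.645
v 3.592 1.01 0.489
v 3.048 0.899 2.577
v 3.148 1.152 0.381
v 2.604 1.041 2.469
v 2.693 1.066 0.258
v 2.149 0.955 2.346
v 2.333 0.772 0.149
v 1.789 0.661 2.236
v 2.148 0.336 0.077
v 1.604 0.225 2.165
v 2.182 -0.141 0.061
v 1.638 -0.252 2.148
v 2.427 -0.55 0.103
v 1.883 -0.661 2.19
v 2.826 -0.798 0.194
v 2.282 -0.909 2.281
v 3.289 -0.827 0.313
v 2.745 -0.938 2.4
v 3.709 -0.631 0.432
v 3.165 -0.742 2.52
f 2 1 5
f 2 5 3
f 3 5 6
f 3 6 4
f 5 1 7
f 5 7 6
f 6 7 8
f 6 8 4
f 7 1 9
f 7 9 8
f 8 9 10
f 8 10 4
f 9 1 11
f 9 11 10
f 10 11 12
f 10 12 4
f 11 1 13
f 11 13 12
f 12 13 14
f 12 14 4
f 13 1 15
f 13 15 14
f 14 15 16
f 14 16 4
f 15 1 17
f 15 17 16
f 16 17 18
f 16 18 4
f 17 1 2
f 17 2 18
f 18 2 3
f 18 3 4
f 20 19 23
f 20 23 21
f 21 23 24
f 21 24 22
f 23 19 25
f 23 25 24
f 24 25 26
f 24 26 22
f 25 19 27
f 25 27 26
f 26 27 28
f 26 28 22
f 27 19 29
f 27 29 28
f 28 29 30
f 28 30 22
f 29 19 31
f 29 31 30
f 30 31 32
f 30 32 22
f 31 19 33
f 31 33 32
f 32 33 34
f 32 34 22
f 33 19 35
f 33 35 34
f 34 35 36
f 34 36 22
f 35 19 37
f 35 37 36
f 36 37 38
f 36 38 22
f 37 19 39
f 37 39 38
f 38 39 40
f 38 40 22
f 39 19 41
f 39 41 40
f 40 41 42
f 40 42 22
f 41 19 43
f 41 43 42
f 42 43 44
f 42 44 22
f 43 19 45
f 43 45 44
f 44 45 46
f 44 46 22
f 45 19 47
f 45 47 46
f 46 47 48
f 46 48 22
f 47 19 49
f 47 49 48
f 48 49 50
f 48 50 22
f 49 19 51
f 49 51 50
f 50 51 52
f 50 52 22
f 51 19 20
f 51 20 52
f 52 20 21
f 52 21 22
f 54 53 57
f 54 57 55
f 55 57 58
f 55 58 56
f 57 53 59
f 57 59 58
f 58 59 60
f 58 60 56
f 59 53 61
f 59 61 60
f 60 61 62
f 60 62 56
f 61 53 63
f 61 63 62
f 62 63 64
f 62 64 56
f 63 53 65
f 63 65 64
f 64 65 66
f 64 66 56
f 65 53 67
f 65 67 66
f 66 67 68
f 66 68 56
f 67 53 69
f 67 69 68
f 68 69 70
f 68 70 56
f 69 53 71
f 69 71 70
f 70 71 72
f 70 72 56
f 71 53 73
f 71 73 72
f 72 73 74
f 72 74 56
f 73 53 75
f 73 75 74
f 74 75 76
f 74 76 56
f 75 53 77
f 75 77 76
f 76 77 78
f 76 78 56
f 77 53 79
f 77 79 78
f 78 79 80
f 78 80 56
f 79 53 54
f 79 54 80
f 80 54 55
f 80 55 56



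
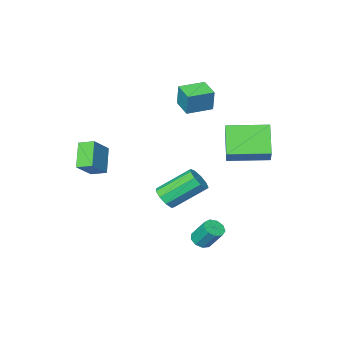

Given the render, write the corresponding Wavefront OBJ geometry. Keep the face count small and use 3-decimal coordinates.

v -3.472 1.471 1.659
v -2.788 2.505 2.734
v -2.856 2.517 0.263
v -2.172 3.55 1.337
v -1.628 0.31 1.603
v -0.944 1.343 2.677
v -1.012 1.355 0.206
v -0.328 2.389 1.281
v -2.802 -3.52 2.22
v -2.698 -3.234 3.535
v -2.633 -2.342 1.951
v -2.529 -2.056 3.266
v -1.351 -3.744 2.154
v -1.247 -3.458 3.469
v -1.182 -2.566 1.885
v -1.078 -2.28 3.2
v 0.994 -1.154 -3.014
v 1.529 -0.775 -2.629
v 0 0.033 -1.302
v -0.534 -0.346 -1.686
v 1.347 -0.481 -3.017
v -0.182 0.327 -1.69
v 1.001 -0.502 -3.404
v -0.528 0.306 -2.077
v 0.651 -0.828 -3.608
v -0.878 -0.02 -2.281
v 0.462 -1.307 -3.534
v -1.067 -0.499 -2.207
v 0.522 -1.714 -3.216
v -1.007 -0.906 -1.889
v 0.804 -1.859 -2.804
v -0.725 -1.051 -1.477
v 1.174 -1.675 -2.49
v -0.355 -0.866 -1.163
v 1.461 -1.246 -2.42
v -0.068 -0.438 -1.093
v 0.927 2.134 -4.436
v 1.269 1.769 -4.105
v 0.995 2.52 -2.993
v 0.653 2.886 -3.324
v 1.496 2.076 -4.257
v 1.223 2.827 -3.144
v 1.457 2.41 -4.492
v 1.183 3.161 -3.379
v 1.17 2.615 -4.701
v 0.896 3.366 -3.588
v 0.769 2.595 -4.786
v 0.495 3.346 -3.674
v 0.442 2.36 -4.708
v 0.168 3.111 -3.595
v 0.342 2.019 -4.502
v 0.068 2.77 -3.39
v 0.516 1.732 -4.266
v 0.242 2.483 -3.153
v 0.882 1.633 -4.109
v 0.608 2.385 -2.997
v 3.183 -3.154 -1.459
v 2.521 -4.096 -0.292
v 4.268 -2.691 -0.47
v 3.607 -3.634 0.698
v 3.713 -3.846 -1.718
v 3.052 -4.789 -0.55
v 4.799 -3.384 -0.728
v 4.137 -4.326 0.439
f 2 4 1
f 5 2 1
f 1 4 3
f 3 5 1
f 2 8 4
f 6 2 5
f 6 8 2
f 4 8 3
f 7 5 3
f 3 8 7
f 7 6 5
f 8 6 7
f 10 12 9
f 13 10 9
f 9 12 11
f 11 13 9
f 10 16 12
f 14 10 13
f 14 16 10
f 12 16 11
f 15 13 11
f 11 16 15
f 15 14 13
f 16 14 15
f 18 17 21
f 18 21 19
f 19 21 22
f 19 22 20
f 21 17 23
f 21 23 22
f 22 23 24
f 22 24 20
f 23 17 25
f 23 25 24
f 24 25 26
f 24 26 20
f 25 17 27
f 25 27 26
f 26 27 28
f 26 28 20
f 27 17 29
f 27 29 28
f 28 29 30
f 28 30 20
f 29 17 31
f 29 31 30
f 30 31 32
f 30 32 20
f 31 17 33
f 31 33 32
f 32 33 34
f 32 34 20
f 33 17 35
f 33 35 34
f 34 35 36
f 34 36 20
f 35 17 18
f 35 18 36
f 36 18 19
f 36 19 20
f 38 37 41
f 38 41 39
f 39 41 42
f 39 42 40
f 41 37 43
f 41 43 42
f 42 43 44
f 42 44 40
f 43 37 45
f 43 45 44
f 44 45 46
f 44 46 40
f 45 37 47
f 45 47 46
f 46 47 48
f 46 48 40
f 47 37 49
f 47 49 48
f 48 49 50
f 48 50 40
f 49 37 51
f 49 51 50
f 50 51 52
f 50 52 40
f 51 37 53
f 51 53 52
f 52 53 54
f 52 54 40
f 53 37 55
f 53 55 54
f 54 55 56
f 54 56 40
f 55 37 38
f 55 38 56
f 56 38 39
f 56 39 40
f 58 60 57
f 61 58 57
f 57 60 59
f 59 61 57
f 58 64 60
f 62 58 61
f 62 64 58
f 60 64 59
f 63 61 59
f 59 64 63
f 63 62 61
f 64 62 63



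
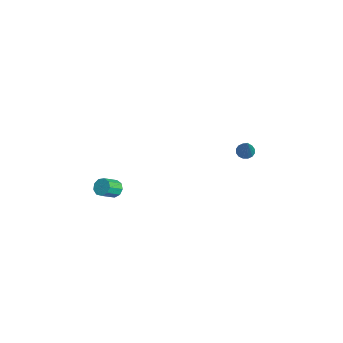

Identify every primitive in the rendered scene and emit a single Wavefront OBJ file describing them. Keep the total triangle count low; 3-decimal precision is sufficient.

v 0.141 3.9 -1.331
v 0.553 3.933 -1.646
v 1.419 3.62 0.311
v 0.506 4.186 -1.567
v 0.361 4.362 -1.424
v 0.157 4.414 -1.256
v -0.052 4.328 -1.109
v -0.208 4.128 -1.021
v -0.271 3.866 -1.016
v -0.224 3.614 -1.096
v -0.079 3.438 -1.239
v 0.125 3.386 -1.407
v 0.333 3.471 -1.554
v 0.49 3.672 -1.642
v 0.175 -3.306 -3.053
v 0.567 -2.942 -2.856
v 0.976 -3.71 -2.25
v 0.585 -4.074 -2.447
v 0.25 -2.932 -2.629
v 0.659 -3.7 -2.023
v -0.102 -3.097 -2.601
v 0.307 -3.865 -1.995
v -0.324 -3.36 -2.784
v 0.085 -4.128 -2.178
v -0.313 -3.598 -3.093
v 0.096 -4.366 -2.487
v -0.073 -3.699 -3.383
v 0.336 -4.467 -2.777
v 0.283 -3.616 -3.519
v 0.692 -4.384 -2.913
v 0.589 -3.388 -3.436
v 0.998 -4.156 -2.831
v 0.701 -3.122 -3.175
v 1.11 -3.89 -2.569
f 2 1 4
f 2 4 3
f 4 1 5
f 4 5 3
f 5 1 6
f 5 6 3
f 6 1 7
f 6 7 3
f 7 1 8
f 7 8 3
f 8 1 9
f 8 9 3
f 9 1 10
f 9 10 3
f 10 1 11
f 10 11 3
f 11 1 12
f 11 12 3
f 12 1 13
f 12 13 3
f 13 1 14
f 13 14 3
f 14 1 2
f 14 2 3
f 16 15 19
f 16 19 17
f 17 19 20
f 17 20 18
f 19 15 21
f 19 21 20
f 20 21 22
f 20 22 18
f 21 15 23
f 21 23 22
f 22 23 24
f 22 24 18
f 23 15 25
f 23 25 24
f 24 25 26
f 24 26 18
f 25 15 27
f 25 27 26
f 26 27 28
f 26 28 18
f 27 15 29
f 27 29 28
f 28 29 30
f 28 30 18
f 29 15 31
f 29 31 30
f 30 31 32
f 30 32 18
f 31 15 33
f 31 33 32
f 32 33 34
f 32 34 18
f 33 15 16
f 33 16 34
f 34 16 17
f 34 17 18



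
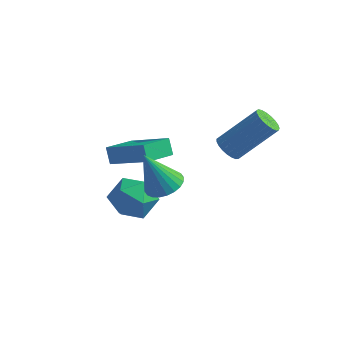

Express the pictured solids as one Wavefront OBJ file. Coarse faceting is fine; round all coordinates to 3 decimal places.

v 2.523 1.115 -1.543
v 3.026 0.786 -1.764
v 4.3 1.696 -0.218
v 3.797 2.025 0.003
v 3.039 1.01 -1.906
v 4.313 1.921 -0.361
v 2.963 1.252 -1.987
v 4.237 2.163 -0.441
v 2.811 1.471 -1.99
v 4.085 2.381 -0.444
v 2.61 1.628 -1.916
v 3.883 2.538 -0.37
v 2.393 1.696 -1.778
v 3.666 2.606 -0.232
v 2.199 1.663 -1.599
v 3.472 2.574 -0.053
v 2.06 1.536 -1.41
v 3.334 2.447 0.136
v 2.002 1.336 -1.244
v 3.276 2.247 0.302
v 2.034 1.098 -1.13
v 3.308 2.008 0.416
v 2.151 0.863 -1.088
v 3.424 1.773 0.458
v 2.332 0.671 -1.124
v 3.605 1.581 0.422
v 2.546 0.556 -1.232
v 3.819 1.466 0.314
v 2.756 0.537 -1.394
v 4.029 1.448 0.151
v 2.926 0.619 -1.582
v 4.199 1.529 -0.037
v -0.321 -0.333 -3.721
v 0.567 -0.952 -3.88
v -1.347 -1.768 -3.86
v -0.459 -2.387 -4.019
v -0.642 -1.934 -3.04
v -0.008 -1.047 -2.955
v -0.772 -1.673 -4.785
v -0.138 -0.786 -4.7
v 0.288 -1.78 -4.538
v 0.368 -1.941 -3.459
v -1.148 -0.779 -4.281
v -1.068 -0.94 -3.202
v -2.219 -0.193 -2.288
v -0.356 -0.505 -1.219
v -1.784 1.129 -2.66
v 0.079 0.817 -1.591
v -1.879 -0.497 -2.969
v -0.016 -0.809 -1.9
v -1.444 0.825 -3.341
v 0.419 0.513 -2.272
v 1.712 -2.746 -1.144
v 2.376 -3.186 -0.998
v 1.048 -3.154 0.644
v 2.468 -2.9 -0.899
v 2.445 -2.591 -0.836
v 2.31 -2.306 -0.821
v 2.084 -2.087 -0.855
v 1.802 -1.969 -0.933
v 1.505 -1.969 -1.043
v 1.241 -2.087 -1.168
v 1.047 -2.306 -1.29
v 0.955 -2.591 -1.389
v 0.978 -2.9 -1.451
v 1.113 -3.186 -1.466
v 1.339 -3.404 -1.433
v 1.621 -3.522 -1.355
v 1.918 -3.522 -1.245
v 2.183 -3.404 -1.12
f 2 1 5
f 2 5 3
f 3 5 6
f 3 6 4
f 5 1 7
f 5 7 6
f 6 7 8
f 6 8 4
f 7 1 9
f 7 9 8
f 8 9 10
f 8 10 4
f 9 1 11
f 9 11 10
f 10 11 12
f 10 12 4
f 11 1 13
f 11 13 12
f 12 13 14
f 12 14 4
f 13 1 15
f 13 15 14
f 14 15 16
f 14 16 4
f 15 1 17
f 15 17 16
f 16 17 18
f 16 18 4
f 17 1 19
f 17 19 18
f 18 19 20
f 18 20 4
f 19 1 21
f 19 21 20
f 20 21 22
f 20 22 4
f 21 1 23
f 21 23 22
f 22 23 24
f 22 24 4
f 23 1 25
f 23 25 24
f 24 25 26
f 24 26 4
f 25 1 27
f 25 27 26
f 26 27 28
f 26 28 4
f 27 1 29
f 27 29 28
f 28 29 30
f 28 30 4
f 29 1 31
f 29 31 30
f 30 31 32
f 30 32 4
f 31 1 2
f 31 2 32
f 32 2 3
f 32 3 4
f 33 44 38
f 33 38 34
f 33 34 40
f 33 40 43
f 33 43 44
f 34 38 42
f 38 44 37
f 44 43 35
f 43 40 39
f 40 34 41
f 36 42 37
f 36 37 35
f 36 35 39
f 36 39 41
f 36 41 42
f 37 42 38
f 35 37 44
f 39 35 43
f 41 39 40
f 42 41 34
f 46 48 45
f 49 46 45
f 45 48 47
f 47 49 45
f 46 52 48
f 50 46 49
f 50 52 46
f 48 52 47
f 51 49 47
f 47 52 51
f 51 50 49
f 52 50 51
f 54 53 56
f 54 56 55
f 56 53 57
f 56 57 55
f 57 53 58
f 57 58 55
f 58 53 59
f 58 59 55
f 59 53 60
f 59 60 55
f 60 53 61
f 60 61 55
f 61 53 62
f 61 62 55
f 62 53 63
f 62 63 55
f 63 53 64
f 63 64 55
f 64 53 65
f 64 65 55
f 65 53 66
f 65 66 55
f 66 53 67
f 66 67 55
f 67 53 68
f 67 68 55
f 68 53 69
f 68 69 55
f 69 53 70
f 69 70 55
f 70 53 54
f 70 54 55



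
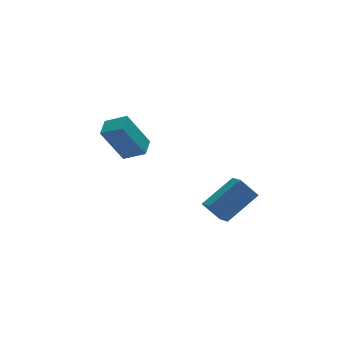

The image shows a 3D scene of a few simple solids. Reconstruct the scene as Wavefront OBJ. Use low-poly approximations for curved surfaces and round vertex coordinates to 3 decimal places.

v 0.855 1.541 3.585
v 1.344 2.304 3.835
v 0.11 2.171 3.122
v 0.599 2.934 3.373
v 1.821 1.466 1.927
v 2.31 2.229 2.178
v 1.076 2.096 1.465
v 1.565 2.859 1.715
v 2.572 -3.447 1.365
v 4.032 -3.099 2.342
v 2.598 -2.632 1.036
v 4.057 -2.283 2.012
v 3.203 -3.797 0.548
v 4.662 -3.448 1.524
v 3.228 -2.981 0.218
v 4.688 -2.633 1.195
f 2 4 1
f 5 2 1
f 1 4 3
f 3 5 1
f 2 8 4
f 6 2 5
f 6 8 2
f 4 8 3
f 7 5 3
f 3 8 7
f 7 6 5
f 8 6 7
f 10 12 9
f 13 10 9
f 9 12 11
f 11 13 9
f 10 16 12
f 14 10 13
f 14 16 10
f 12 16 11
f 15 13 11
f 11 16 15
f 15 14 13
f 16 14 15



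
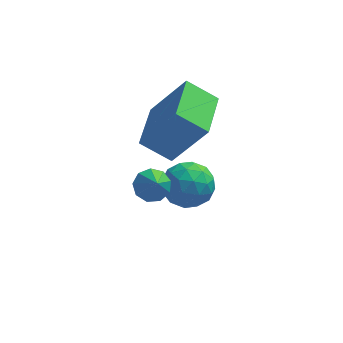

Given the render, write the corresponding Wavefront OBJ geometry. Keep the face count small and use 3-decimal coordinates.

v -2.449 -1.586 0.461
v -2.118 -1.156 0.739
v -2.251 -2.294 1.319
v -2.517 -1.126 0.856
v -2.885 -1.312 0.788
v -3.049 -1.625 0.567
v -2.932 -1.921 0.297
v -2.59 -2.06 0.103
v -2.182 -1.977 0.077
v -1.899 -1.711 0.23
v -1.874 -1.387 0.492
v -2.001 0.963 -2.239
v -1.091 0.985 -2.457
v -1.689 0.115 -1.023
v -0.779 0.137 -1.241
v -1.209 0.915 -0.949
v -1.402 1.439 -1.7
v -1.378 -0.339 -1.78
v -1.571 0.185 -2.531
v -0.706 0.18 -2.173
v -0.602 0.955 -1.659
v -2.178 0.145 -1.821
v -2.074 0.92 -1.307
v -1.573 1.048 -2.454
v -1.207 0.052 -1.026
v -1.46 0.509 -0.854
v -0.925 0.522 -0.982
v -1.756 1.315 -2.01
v -1.221 1.328 -2.138
v -1.291 1.287 -1.251
v -1.559 -0.228 -1.342
v -1.024 -0.215 -1.47
v -1.855 0.578 -2.498
v -1.32 0.591 -2.626
v -1.489 -0.187 -2.229
v -0.812 0.588 -2.416
v -0.629 0.09 -1.701
v -0.981 -0.19 -2.018
v -1.094 0.118 -2.46
v -0.751 1.044 -2.114
v -0.568 0.546 -1.399
v -0.82 1.003 -1.228
v -0.934 1.311 -1.669
v -0.525 0.571 -1.947
v -2.212 0.554 -2.081
v -2.029 0.056 -1.366
v -1.846 -0.211 -1.811
v -1.96 0.097 -2.252
v -2.151 1.01 -1.779
v -1.968 0.512 -1.064
v -1.686 0.982 -1.02
v -1.799 1.29 -1.462
v -2.255 0.529 -1.533
v -2.93 0.031 0.978
v -1.776 -0.095 2.656
v -2.654 1.869 0.926
v -1.501 1.744 2.604
v -1.899 -0.144 0.256
v -0.746 -0.269 1.934
v -1.624 1.695 0.204
v -0.47 1.569 1.882
f 2 1 4
f 2 4 3
f 4 1 5
f 4 5 3
f 5 1 6
f 5 6 3
f 6 1 7
f 6 7 3
f 7 1 8
f 7 8 3
f 8 1 9
f 8 9 3
f 9 1 10
f 9 10 3
f 10 1 11
f 10 11 3
f 11 1 2
f 11 2 3
f 12 49 28
f 49 23 52
f 28 52 17
f 49 52 28
f 12 28 24
f 28 17 29
f 24 29 13
f 28 29 24
f 12 24 33
f 24 13 34
f 33 34 19
f 24 34 33
f 12 33 45
f 33 19 48
f 45 48 22
f 33 48 45
f 12 45 49
f 45 22 53
f 49 53 23
f 45 53 49
f 13 29 40
f 29 17 43
f 40 43 21
f 29 43 40
f 17 52 30
f 52 23 51
f 30 51 16
f 52 51 30
f 23 53 50
f 53 22 46
f 50 46 14
f 53 46 50
f 22 48 47
f 48 19 35
f 47 35 18
f 48 35 47
f 19 34 39
f 34 13 36
f 39 36 20
f 34 36 39
f 15 41 27
f 41 21 42
f 27 42 16
f 41 42 27
f 15 27 25
f 27 16 26
f 25 26 14
f 27 26 25
f 15 25 32
f 25 14 31
f 32 31 18
f 25 31 32
f 15 32 37
f 32 18 38
f 37 38 20
f 32 38 37
f 15 37 41
f 37 20 44
f 41 44 21
f 37 44 41
f 16 42 30
f 42 21 43
f 30 43 17
f 42 43 30
f 14 26 50
f 26 16 51
f 50 51 23
f 26 51 50
f 18 31 47
f 31 14 46
f 47 46 22
f 31 46 47
f 20 38 39
f 38 18 35
f 39 35 19
f 38 35 39
f 21 44 40
f 44 20 36
f 40 36 13
f 44 36 40
f 55 57 54
f 58 55 54
f 54 57 56
f 56 58 54
f 55 61 57
f 59 55 58
f 59 61 55
f 57 61 56
f 60 58 56
f 56 61 60
f 60 59 58
f 61 59 60



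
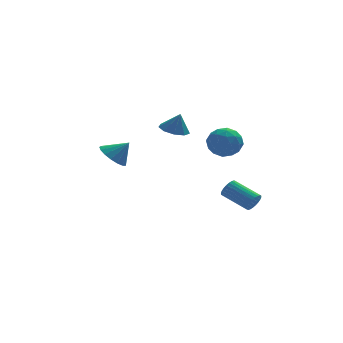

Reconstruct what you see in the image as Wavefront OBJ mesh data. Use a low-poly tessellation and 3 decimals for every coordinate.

v 0.745 3.38 1.71
v 1.566 3.054 1.452
v 1.075 3.26 2.91
v 1.591 3.68 1.508
v 1.22 4.166 1.658
v 0.627 4.284 1.833
v 0.09 3.979 1.95
v -0.141 3.394 1.955
v 0.043 2.802 1.845
v 0.555 2.481 1.672
v 1.157 2.58 1.517
v -3.57 -1.959 2.058
v -2.944 -1.465 1.542
v -2.71 -2.061 3.002
v -3.166 -1.146 1.778
v -3.481 -1.014 2.079
v -3.815 -1.098 2.375
v -4.094 -1.379 2.598
v -4.252 -1.794 2.698
v -4.254 -2.246 2.651
v -4.1 -2.633 2.469
v -3.823 -2.865 2.192
v -3.489 -2.89 1.885
v -3.173 -2.701 1.617
v -2.948 -2.343 1.451
v -2.866 -1.897 1.424
v 3.046 1.015 1.026
v 3.768 0.212 1.107
v 2.132 0.328 2.353
v 2.854 -0.475 2.434
v 3.134 0.534 2.708
v 3.699 0.959 1.888
v 2.201 -0.419 1.572
v 2.766 0.006 0.752
v 3.245 -0.675 1.445
v 3.822 -0.085 2.147
v 2.078 0.625 1.313
v 2.655 1.215 2.015
v 3.487 0.674 0.95
v 2.413 -0.134 2.51
v 2.578 0.46 2.671
v 3.002 -0.013 2.719
v 3.447 1.113 1.409
v 3.871 0.641 1.456
v 3.499 0.83 2.398
v 2.029 -0.101 2.004
v 2.453 -0.573 2.051
v 2.898 0.553 0.741
v 3.322 0.08 0.789
v 2.401 -0.29 1.062
v 3.604 -0.319 1.196
v 3.067 -0.723 1.976
v 2.683 -0.69 1.469
v 3.015 -0.441 0.987
v 3.943 0.027 1.609
v 3.406 -0.377 2.389
v 3.571 0.216 2.55
v 3.903 0.466 2.068
v 3.636 -0.494 1.807
v 2.494 0.917 1.071
v 1.957 0.513 1.851
v 1.997 0.074 1.392
v 2.329 0.324 0.91
v 2.833 1.263 1.484
v 2.296 0.859 2.264
v 2.885 0.981 2.473
v 3.217 1.23 1.991
v 2.264 1.034 1.653
v 4.434 -0.563 -2.642
v 4.757 -0.569 -2.101
v 3.57 0.636 -1.377
v 3.246 0.643 -1.918
v 4.869 -0.386 -2.222
v 3.682 0.819 -1.498
v 4.914 -0.231 -2.406
v 3.727 0.975 -1.682
v 4.887 -0.125 -2.627
v 3.7 1.08 -1.903
v 4.79 -0.087 -2.849
v 3.603 1.119 -2.126
v 4.639 -0.12 -3.041
v 3.452 1.085 -2.317
v 4.457 -0.221 -3.171
v 3.27 0.984 -2.447
v 4.271 -0.374 -3.221
v 3.084 0.831 -2.497
v 4.11 -0.556 -3.183
v 2.923 0.649 -2.459
v 3.998 -0.739 -3.062
v 2.811 0.466 -2.338
v 3.953 -0.895 -2.878
v 2.766 0.311 -2.154
v 3.98 -1 -2.657
v 2.793 0.205 -1.933
v 4.077 -1.039 -2.434
v 2.89 0.167 -1.711
v 4.228 -1.005 -2.243
v 3.041 0.2 -1.519
v 4.41 -0.904 -2.113
v 3.223 0.301 -1.389
v 4.596 -0.751 -2.063
v 3.409 0.454 -1.339
f 2 1 4
f 2 4 3
f 4 1 5
f 4 5 3
f 5 1 6
f 5 6 3
f 6 1 7
f 6 7 3
f 7 1 8
f 7 8 3
f 8 1 9
f 8 9 3
f 9 1 10
f 9 10 3
f 10 1 11
f 10 11 3
f 11 1 2
f 11 2 3
f 13 12 15
f 13 15 14
f 15 12 16
f 15 16 14
f 16 12 17
f 16 17 14
f 17 12 18
f 17 18 14
f 18 12 19
f 18 19 14
f 19 12 20
f 19 20 14
f 20 12 21
f 20 21 14
f 21 12 22
f 21 22 14
f 22 12 23
f 22 23 14
f 23 12 24
f 23 24 14
f 24 12 25
f 24 25 14
f 25 12 26
f 25 26 14
f 26 12 13
f 26 13 14
f 27 64 43
f 64 38 67
f 43 67 32
f 64 67 43
f 27 43 39
f 43 32 44
f 39 44 28
f 43 44 39
f 27 39 48
f 39 28 49
f 48 49 34
f 39 49 48
f 27 48 60
f 48 34 63
f 60 63 37
f 48 63 60
f 27 60 64
f 60 37 68
f 64 68 38
f 60 68 64
f 28 44 55
f 44 32 58
f 55 58 36
f 44 58 55
f 32 67 45
f 67 38 66
f 45 66 31
f 67 66 45
f 38 68 65
f 68 37 61
f 65 61 29
f 68 61 65
f 37 63 62
f 63 34 50
f 62 50 33
f 63 50 62
f 34 49 54
f 49 28 51
f 54 51 35
f 49 51 54
f 30 56 42
f 56 36 57
f 42 57 31
f 56 57 42
f 30 42 40
f 42 31 41
f 40 41 29
f 42 41 40
f 30 40 47
f 40 29 46
f 47 46 33
f 40 46 47
f 30 47 52
f 47 33 53
f 52 53 35
f 47 53 52
f 30 52 56
f 52 35 59
f 56 59 36
f 52 59 56
f 31 57 45
f 57 36 58
f 45 58 32
f 57 58 45
f 29 41 65
f 41 31 66
f 65 66 38
f 41 66 65
f 33 46 62
f 46 29 61
f 62 61 37
f 46 61 62
f 35 53 54
f 53 33 50
f 54 50 34
f 53 50 54
f 36 59 55
f 59 35 51
f 55 51 28
f 59 51 55
f 70 69 73
f 70 73 71
f 71 73 74
f 71 74 72
f 73 69 75
f 73 75 74
f 74 75 76
f 74 76 72
f 75 69 77
f 75 77 76
f 76 77 78
f 76 78 72
f 77 69 79
f 77 79 78
f 78 79 80
f 78 80 72
f 79 69 81
f 79 81 80
f 80 81 82
f 80 82 72
f 81 69 83
f 81 83 82
f 82 83 84
f 82 84 72
f 83 69 85
f 83 85 84
f 84 85 86
f 84 86 72
f 85 69 87
f 85 87 86
f 86 87 88
f 86 88 72
f 87 69 89
f 87 89 88
f 88 89 90
f 88 90 72
f 89 69 91
f 89 91 90
f 90 91 92
f 90 92 72
f 91 69 93
f 91 93 92
f 92 93 94
f 92 94 72
f 93 69 95
f 93 95 94
f 94 95 96
f 94 96 72
f 95 69 97
f 95 97 96
f 96 97 98
f 96 98 72
f 97 69 99
f 97 99 98
f 98 99 100
f 98 100 72
f 99 69 101
f 99 101 100
f 100 101 102
f 100 102 72
f 101 69 70
f 101 70 102
f 102 70 71
f 102 71 72

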